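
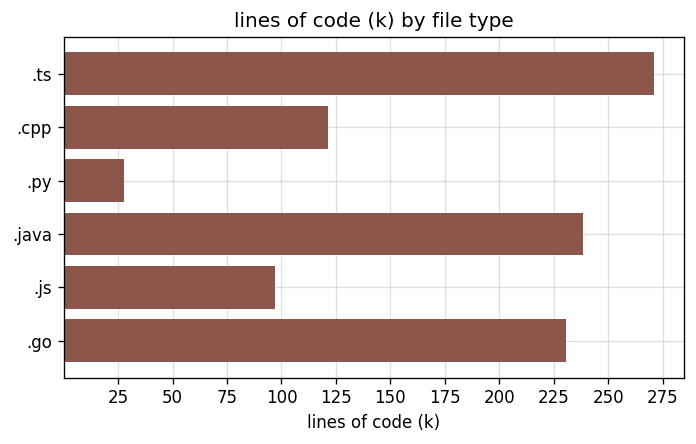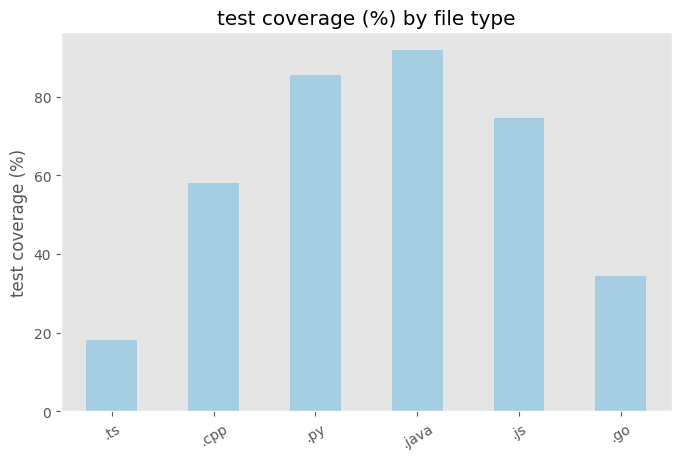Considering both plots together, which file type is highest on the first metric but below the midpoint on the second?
.ts

Chart 2 median test coverage (%) ≈ 70; below-median file types: .ts, .cpp, .go. Among those, .ts has the highest lines of code (k) (≈ 275).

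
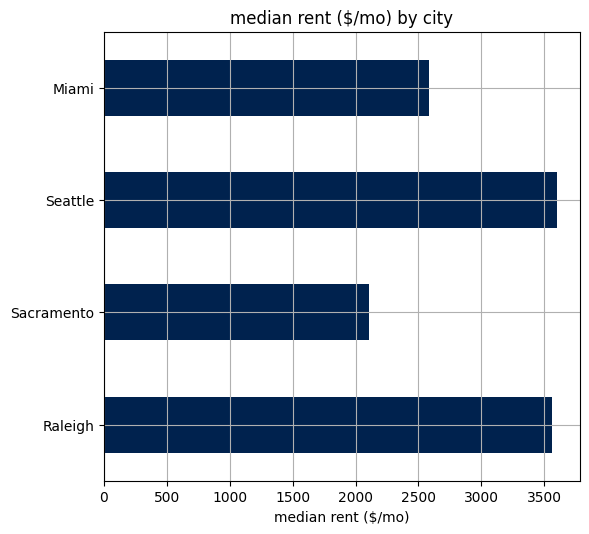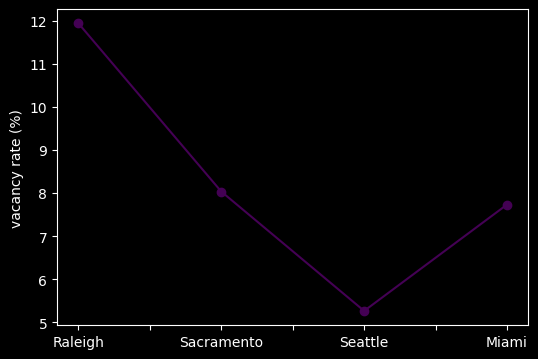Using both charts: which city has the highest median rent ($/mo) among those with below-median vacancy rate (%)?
Seattle

Chart 2 median vacancy rate (%) ≈ 8; below-median cities: Seattle, Miami. Among those, Seattle has the highest median rent ($/mo) (≈ 3500).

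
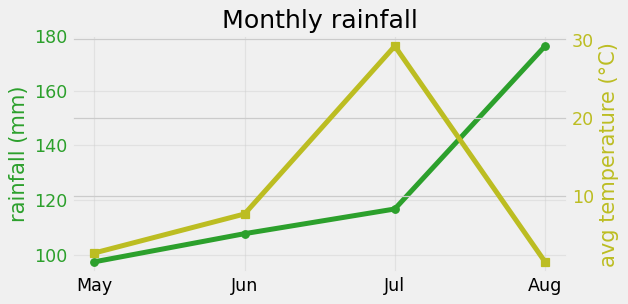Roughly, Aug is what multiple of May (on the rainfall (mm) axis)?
Aug ≈ 180, May ≈ 100; 180/100 ≈ 1.8.

≈ 1.8×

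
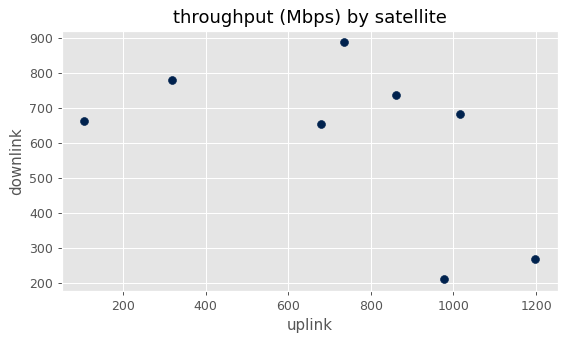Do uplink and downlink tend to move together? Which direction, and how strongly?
negative, moderate

Points are negatively correlated; moderate (|r| ≈ 0.5).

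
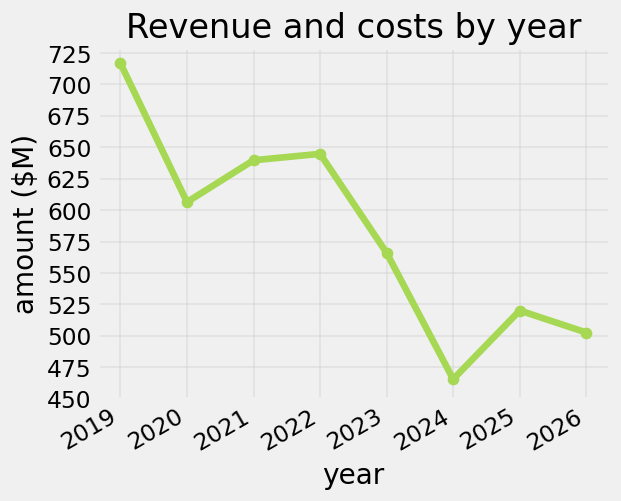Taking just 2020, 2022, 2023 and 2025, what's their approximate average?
(600 + 650 + 575 + 525) / 4 ≈ 588.

≈ 588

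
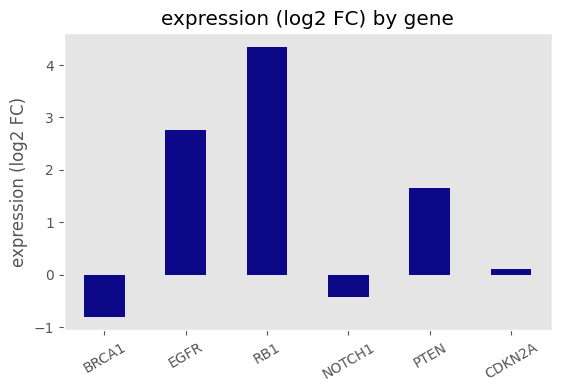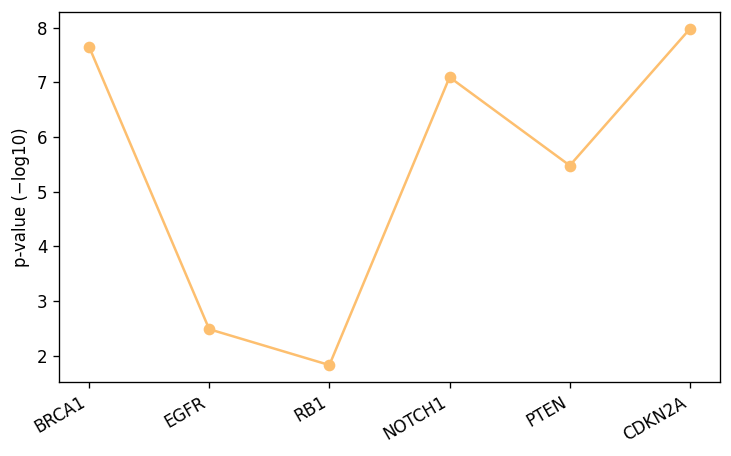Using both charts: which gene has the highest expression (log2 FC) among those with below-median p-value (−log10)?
Chart 2 median p-value (−log10) ≈ 6; below-median genes: EGFR, RB1, PTEN. Among those, RB1 has the highest expression (log2 FC) (≈ 4.5).

RB1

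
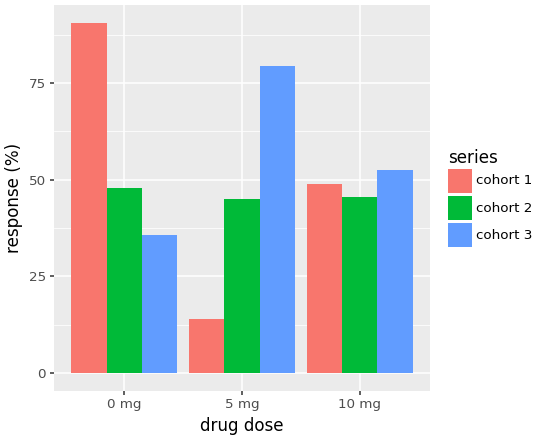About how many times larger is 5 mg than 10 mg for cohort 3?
≈ 1.6×

5 mg ≈ 80, 10 mg ≈ 50; 80/50 ≈ 1.6.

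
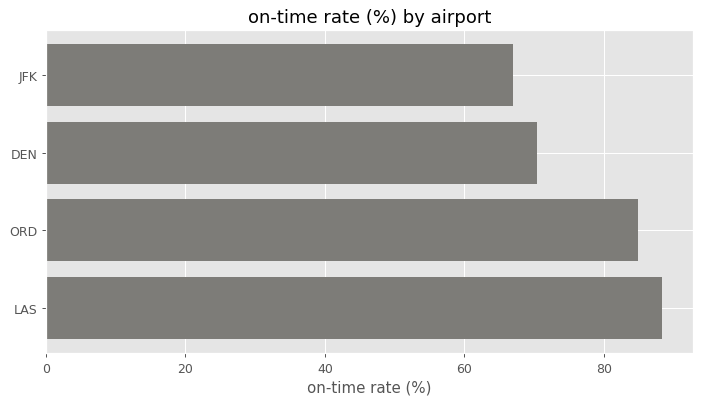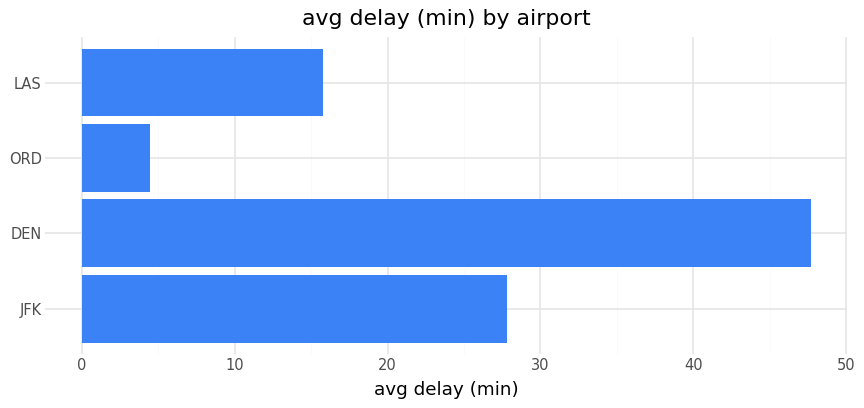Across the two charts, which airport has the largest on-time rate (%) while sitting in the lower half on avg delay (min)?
Chart 2 median avg delay (min) ≈ 20; below-median airports: ORD, LAS. Among those, LAS has the highest on-time rate (%) (≈ 90).

LAS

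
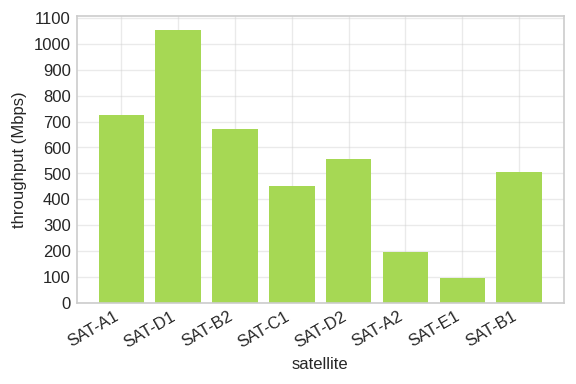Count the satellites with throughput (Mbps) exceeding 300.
Above 300: SAT-A1, SAT-D1, SAT-B2, SAT-C1, SAT-D2, SAT-B1.

6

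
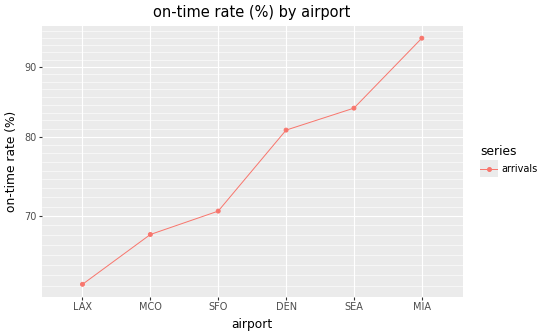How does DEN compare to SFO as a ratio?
DEN ≈ 80, SFO ≈ 70; 80/70 ≈ 1.14.

≈ 1.14×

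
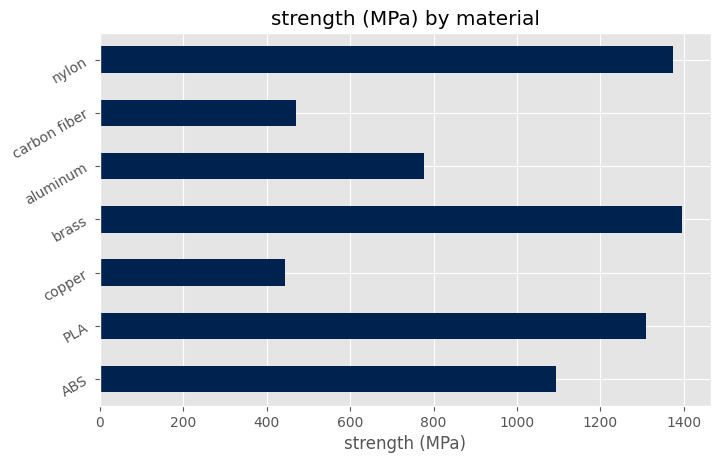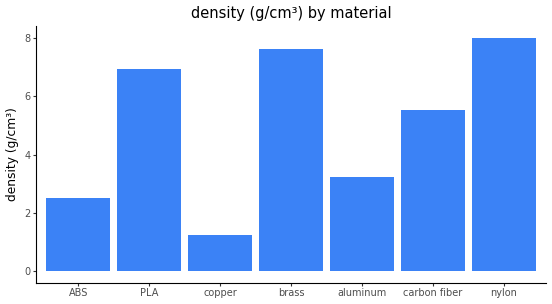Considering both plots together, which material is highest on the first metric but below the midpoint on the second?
ABS

Chart 2 median density (g/cm³) ≈ 6; below-median materials: ABS, copper, aluminum. Among those, ABS has the highest strength (MPa) (≈ 1000).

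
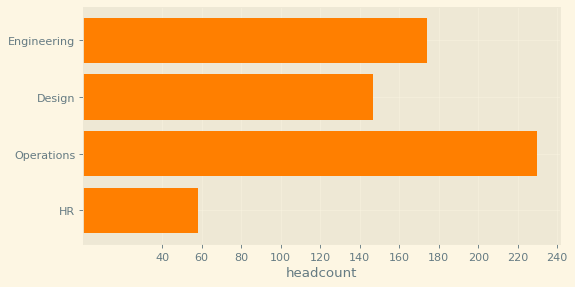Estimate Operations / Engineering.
Operations ≈ 240, Engineering ≈ 180; 240/180 ≈ 1.33.

≈ 1.33×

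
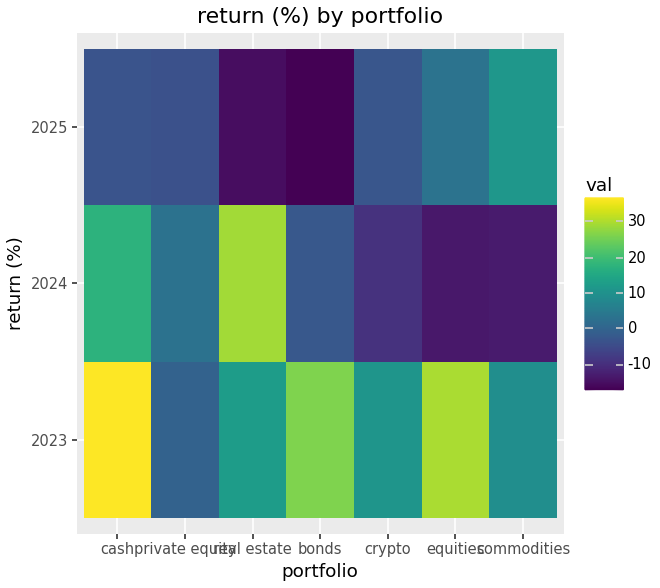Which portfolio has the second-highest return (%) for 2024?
cash

Top 3 for 2024: real estate ≈ 30, cash ≈ 15, private equity ≈ 5.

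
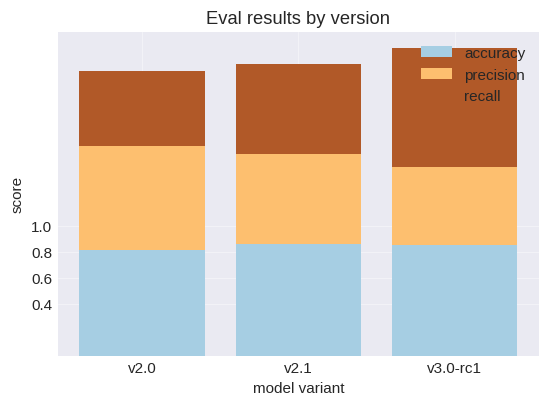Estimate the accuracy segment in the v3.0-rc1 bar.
accuracy top ≈ 0.8, bottom ≈ 0.0; segment ≈ 0.8.

≈ 0.8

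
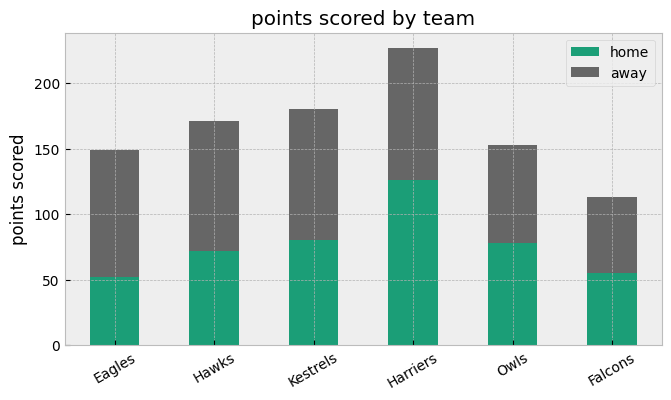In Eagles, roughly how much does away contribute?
away top ≈ 140, bottom ≈ 60; segment ≈ 80.

≈ 80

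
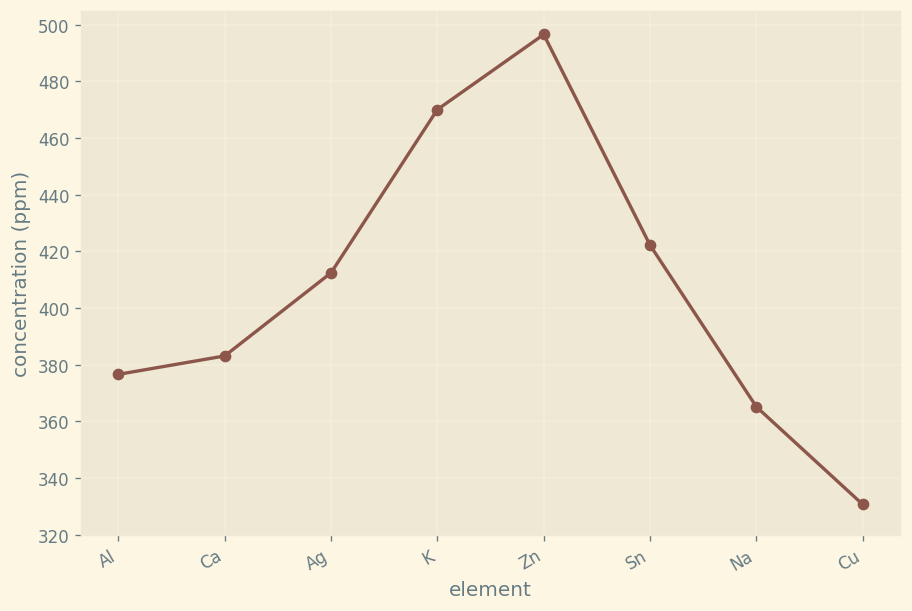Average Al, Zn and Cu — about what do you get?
≈ 407

(380 + 500 + 340) / 3 ≈ 407.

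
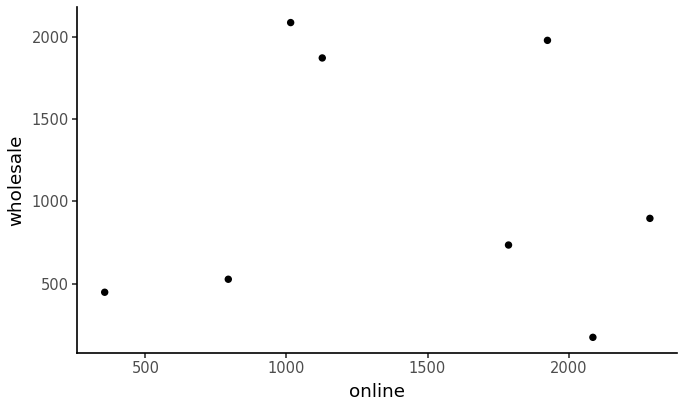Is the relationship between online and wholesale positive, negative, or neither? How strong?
no clear correlation

Points are roughly uncorrelated; weak (|r| ≈ 0.0).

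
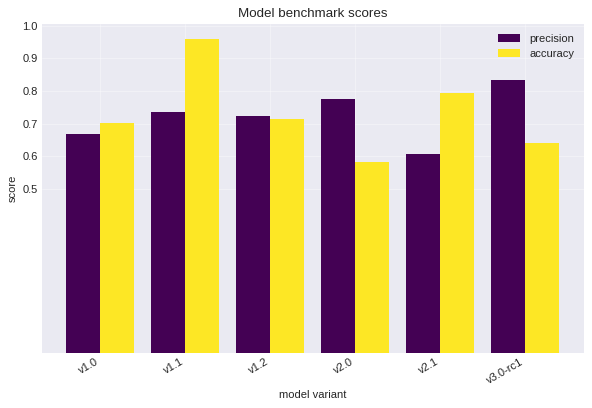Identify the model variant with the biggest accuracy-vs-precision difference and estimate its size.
v1.1, ≈ 0.3

v1.1: accuracy ≈ 1.0, precision ≈ 0.7 → gap ≈ 0.3. Next-largest (v3.0-rc1) is only ≈ 0.2.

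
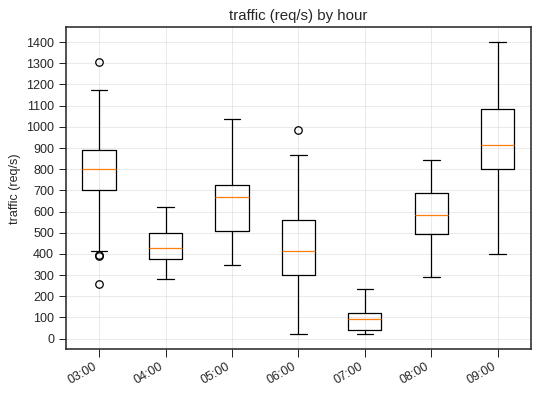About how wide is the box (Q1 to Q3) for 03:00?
Q3 ≈ 900, Q1 ≈ 700; IQR ≈ 200.

≈ 200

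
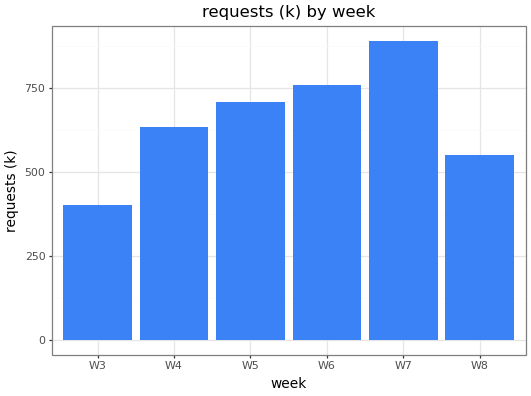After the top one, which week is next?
Top 3: W7 ≈ 900, W6 ≈ 800, W5 ≈ 700.

W6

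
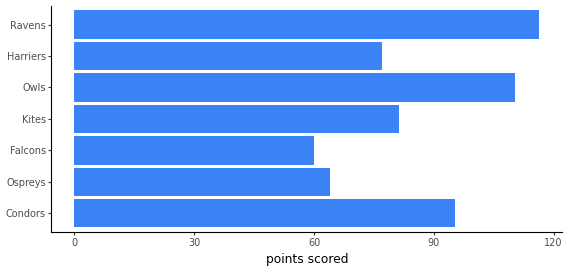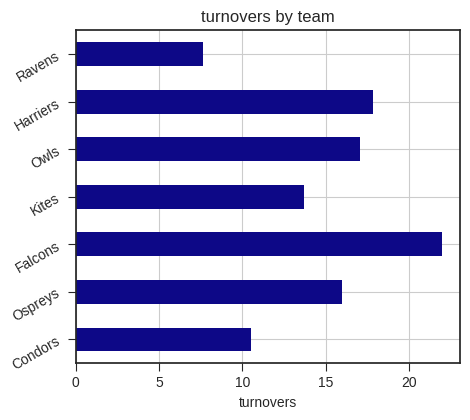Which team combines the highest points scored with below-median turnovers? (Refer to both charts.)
Chart 2 median turnovers ≈ 15; below-median teams: Condors, Kites, Ravens. Among those, Ravens has the highest points scored (≈ 120).

Ravens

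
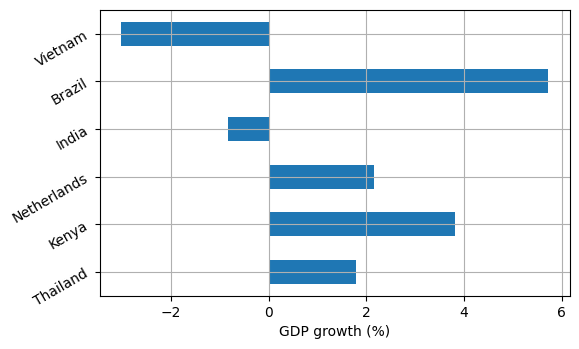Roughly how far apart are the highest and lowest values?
Max Brazil ≈ 6, min Vietnam ≈ -3; range ≈ 9.

≈ 9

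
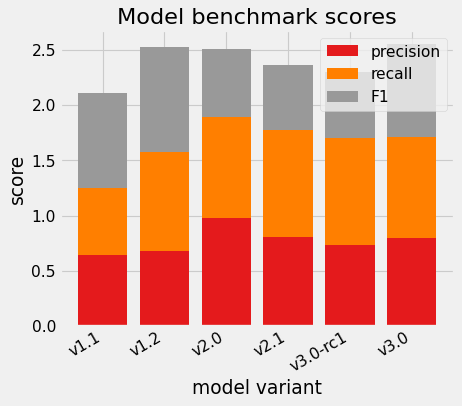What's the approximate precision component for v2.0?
precision top ≈ 1.0, bottom ≈ 0.0; segment ≈ 1.0.

≈ 1.0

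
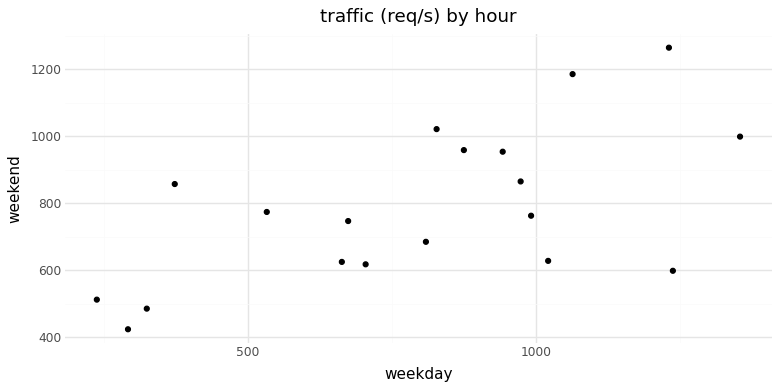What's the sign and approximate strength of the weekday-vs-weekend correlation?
positive, moderate

Points are positively correlated; moderate (|r| ≈ 0.6).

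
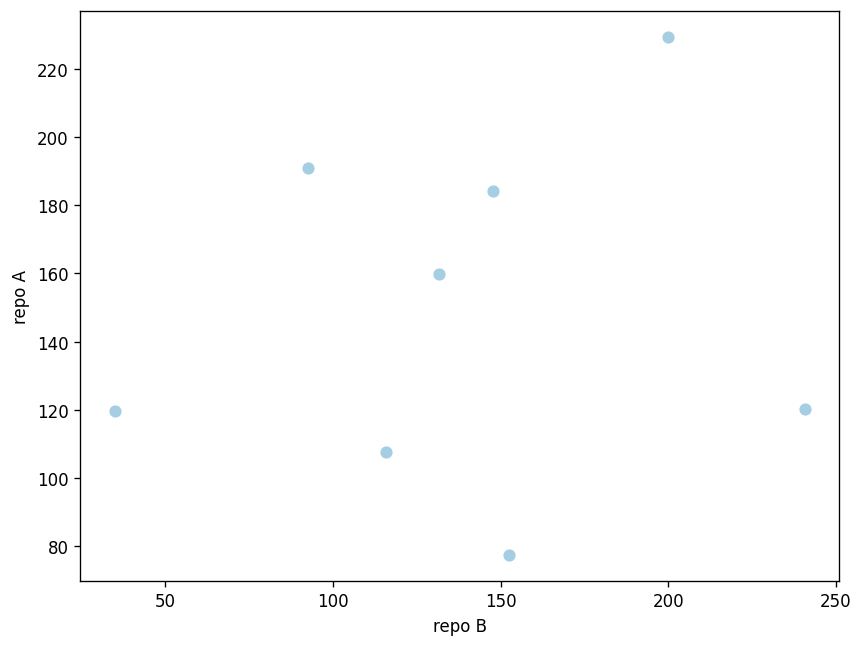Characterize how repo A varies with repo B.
Points are roughly uncorrelated; weak (|r| ≈ 0.1).

no clear correlation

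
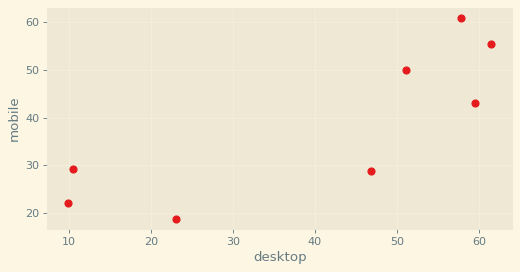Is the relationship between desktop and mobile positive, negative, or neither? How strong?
Points are positively correlated; strong (|r| ≈ 0.8).

positive, strong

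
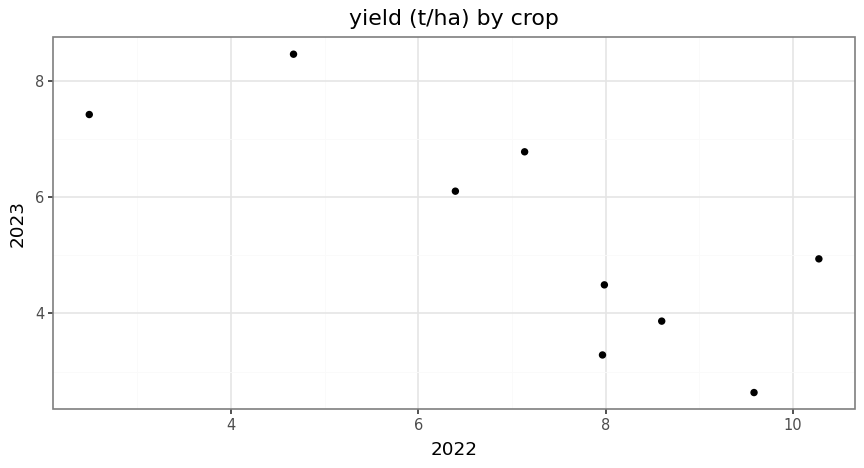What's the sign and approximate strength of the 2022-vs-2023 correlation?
negative, strong

Points are negatively correlated; strong (|r| ≈ 0.8).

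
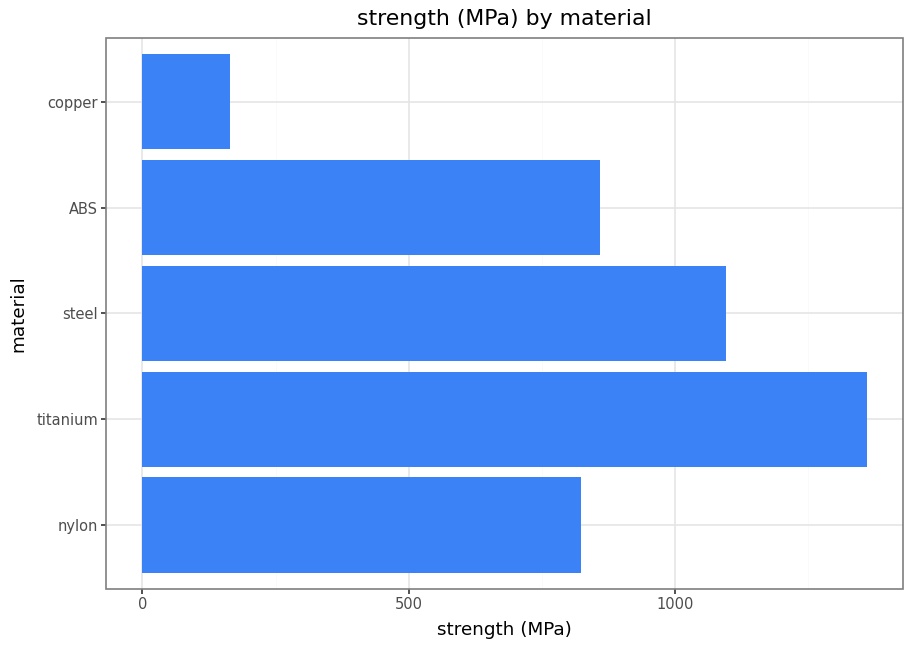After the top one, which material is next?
Top 3: titanium ≈ 1400, steel ≈ 1000, ABS ≈ 800.

steel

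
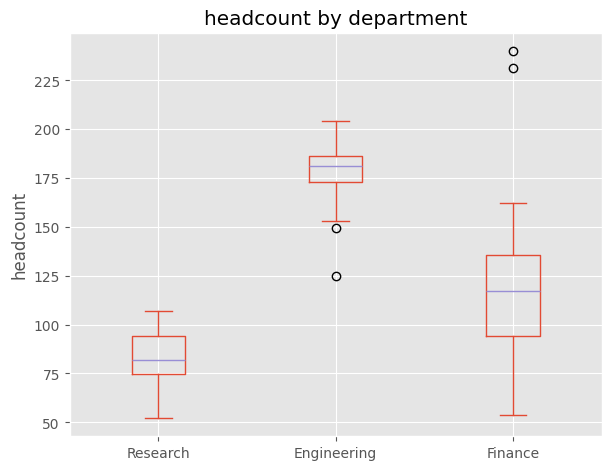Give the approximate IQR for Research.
Q3 ≈ 90, Q1 ≈ 70; IQR ≈ 20.

≈ 20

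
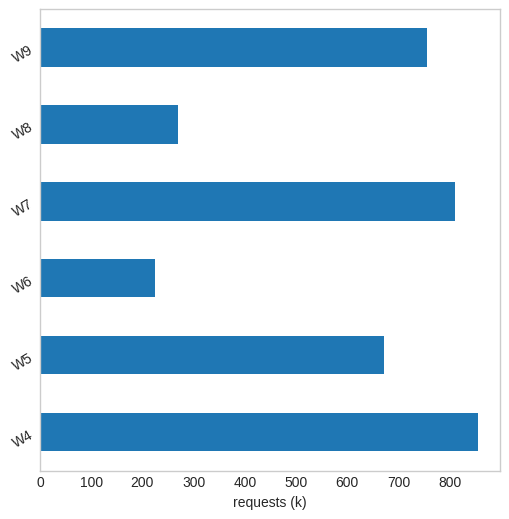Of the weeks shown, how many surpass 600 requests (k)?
4

Above 600: W4, W5, W7, W9.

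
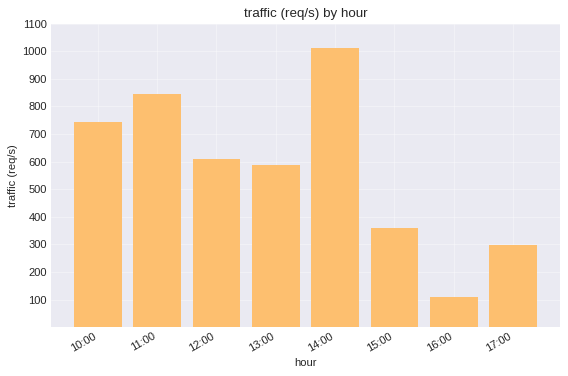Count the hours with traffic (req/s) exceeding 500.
Above 500: 10:00, 11:00, 12:00, 13:00, 14:00.

5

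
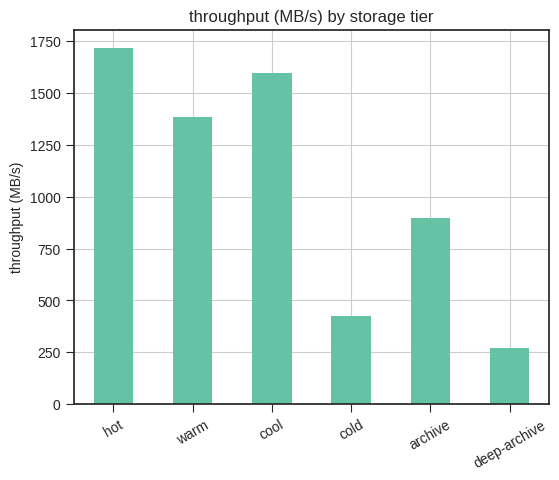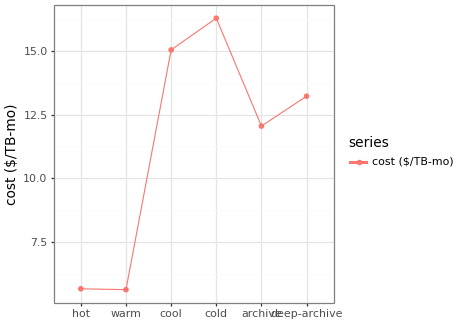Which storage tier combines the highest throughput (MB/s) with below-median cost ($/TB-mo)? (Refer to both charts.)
hot

Chart 2 median cost ($/TB-mo) ≈ 12; below-median storage tiers: hot, warm, archive. Among those, hot has the highest throughput (MB/s) (≈ 1800).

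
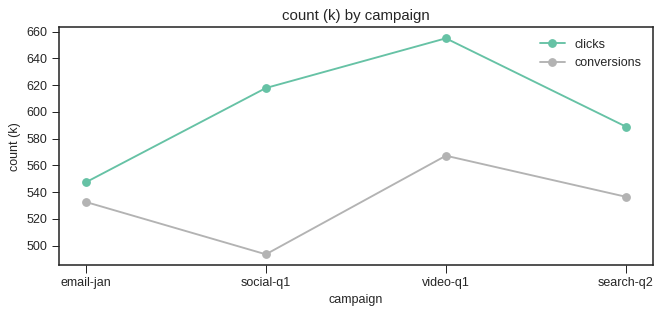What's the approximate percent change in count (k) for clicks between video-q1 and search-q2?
video-q1 ≈ 660, search-q2 ≈ 580; (580 − 660) / 660 ≈ -12.1%.

≈ -12.1%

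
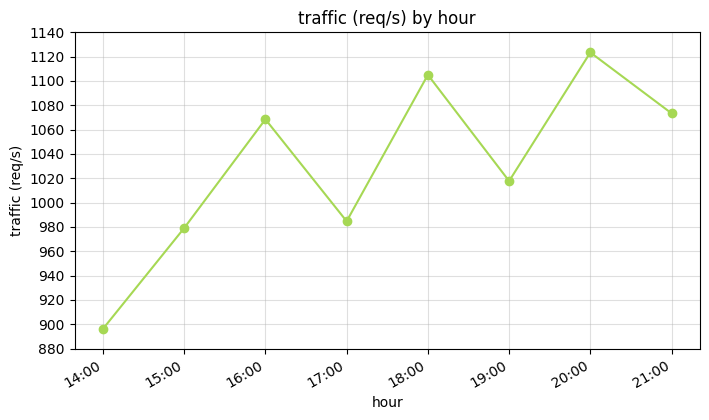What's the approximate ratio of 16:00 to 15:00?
16:00 ≈ 1060, 15:00 ≈ 980; 1060/980 ≈ 1.08.

≈ 1.08×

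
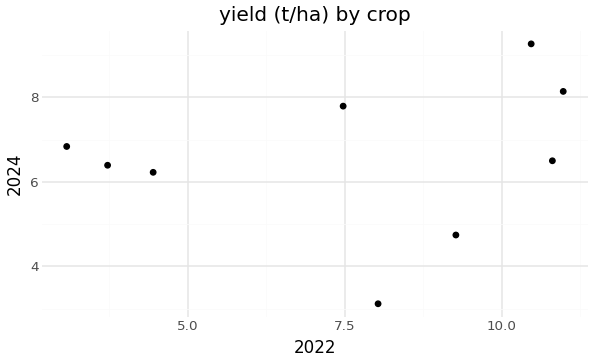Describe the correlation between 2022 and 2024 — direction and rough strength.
Points are roughly uncorrelated; weak (|r| ≈ 0.2).

no clear correlation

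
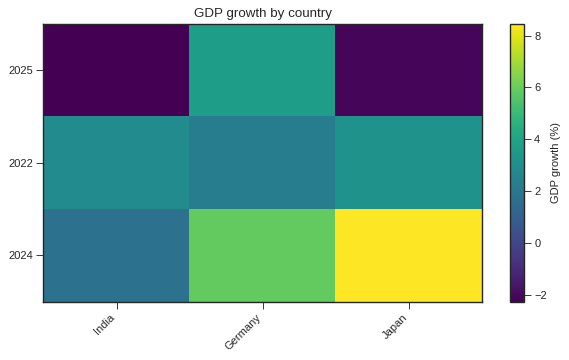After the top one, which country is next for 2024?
Top 3 for 2024: Japan ≈ 8, Germany ≈ 6, India ≈ 2.

Germany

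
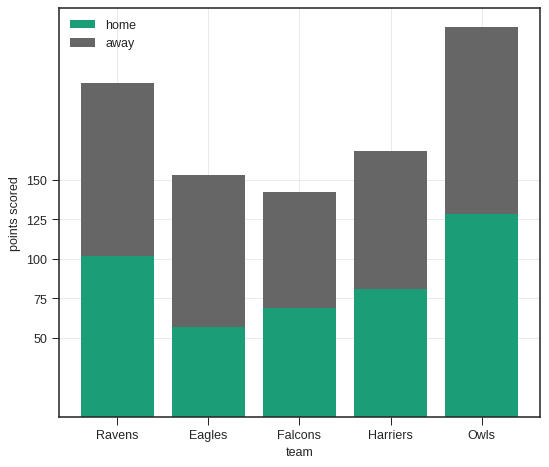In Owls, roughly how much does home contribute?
≈ 125

home top ≈ 125, bottom ≈ 0; segment ≈ 125.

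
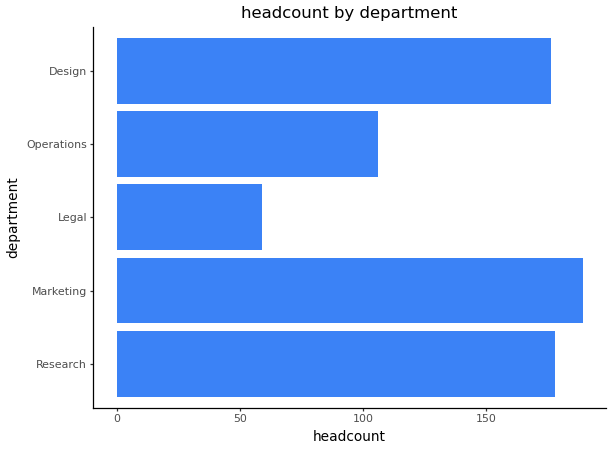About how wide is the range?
Max Marketing ≈ 180, min Legal ≈ 60; range ≈ 120.

≈ 120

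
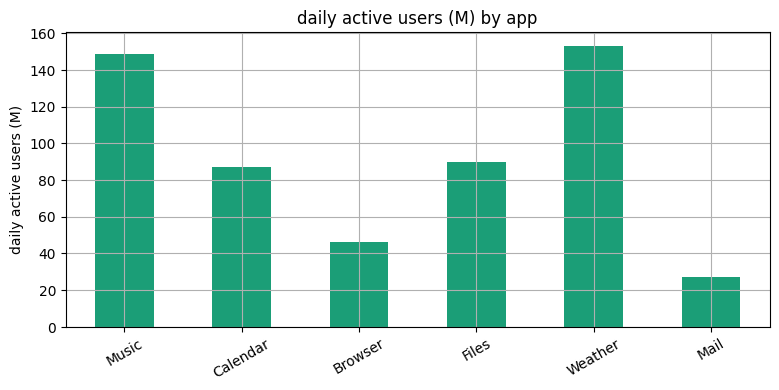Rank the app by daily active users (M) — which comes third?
Top 4: Weather ≈ 160, Music ≈ 140, Files ≈ 100, Calendar ≈ 80.

Files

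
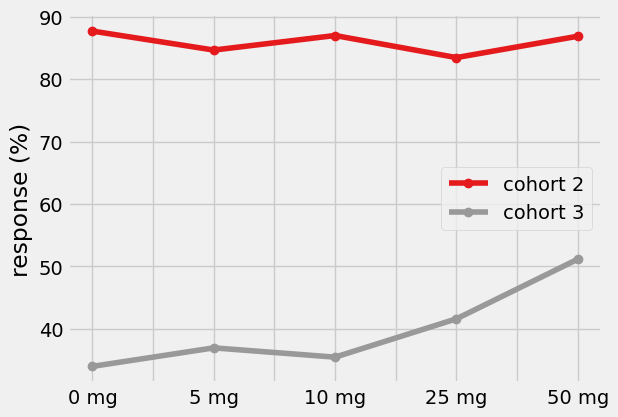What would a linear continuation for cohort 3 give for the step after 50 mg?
Last three: 35, 40, 50 → slope ≈ 7.5/step → next ≈ 57.5.

≈ 57.5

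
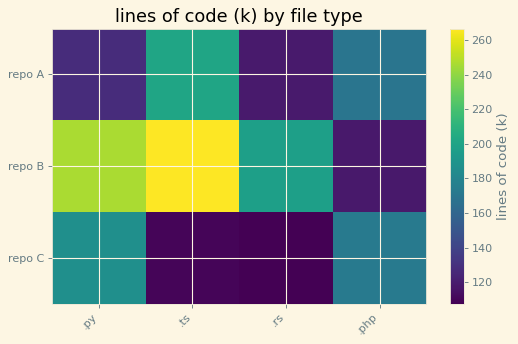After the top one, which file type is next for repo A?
Top 3 for repo A: .ts ≈ 200, .php ≈ 160, .py ≈ 120.

.php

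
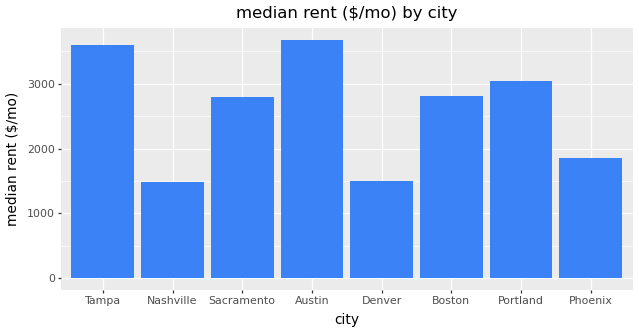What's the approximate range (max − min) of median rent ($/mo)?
≈ 2000

Max Austin ≈ 3500, min Nashville ≈ 1500; range ≈ 2000.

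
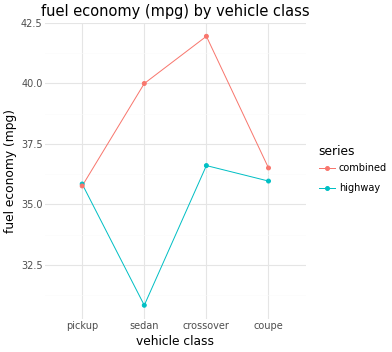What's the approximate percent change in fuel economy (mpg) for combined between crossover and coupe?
≈ -11.9%

crossover ≈ 42, coupe ≈ 37; (37 − 42) / 42 ≈ -11.9%.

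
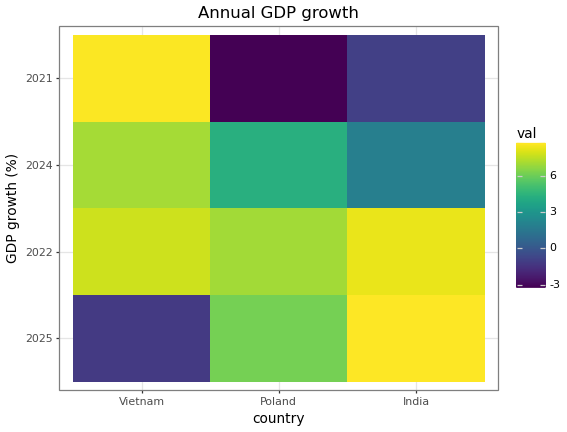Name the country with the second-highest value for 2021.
India

Top 3 for 2021: Vietnam ≈ 9, India ≈ -1, Poland ≈ -3.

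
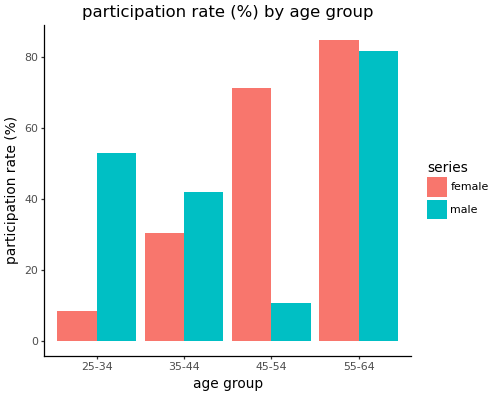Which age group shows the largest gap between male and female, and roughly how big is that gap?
45-54, ≈ 60 %

45-54: male ≈ 10, female ≈ 70 → gap ≈ 60. Next-largest (25-34) is only ≈ 40.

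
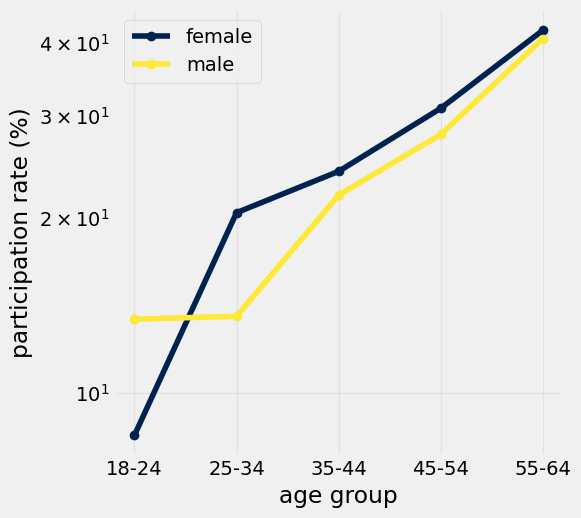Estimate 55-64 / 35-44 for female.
≈ 1.6×

55-64 ≈ 40, 35-44 ≈ 25; 40/25 ≈ 1.6.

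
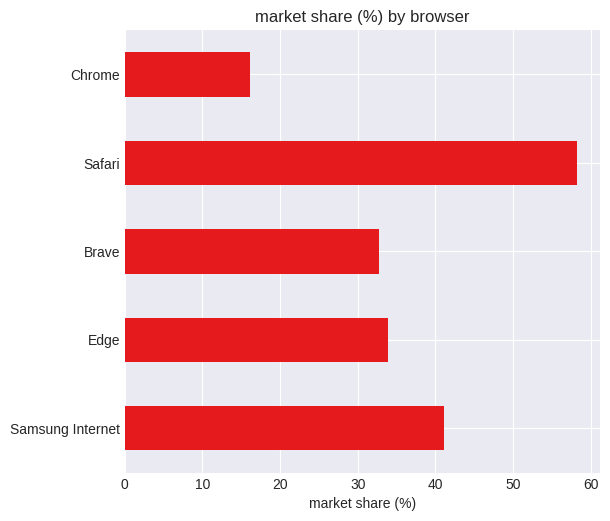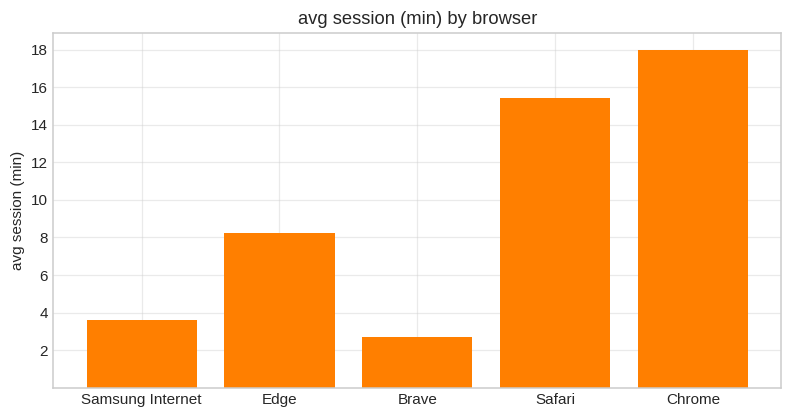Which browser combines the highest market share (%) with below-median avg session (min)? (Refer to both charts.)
Chart 2 median avg session (min) ≈ 8; below-median browsers: Samsung Internet, Brave. Among those, Samsung Internet has the highest market share (%) (≈ 40).

Samsung Internet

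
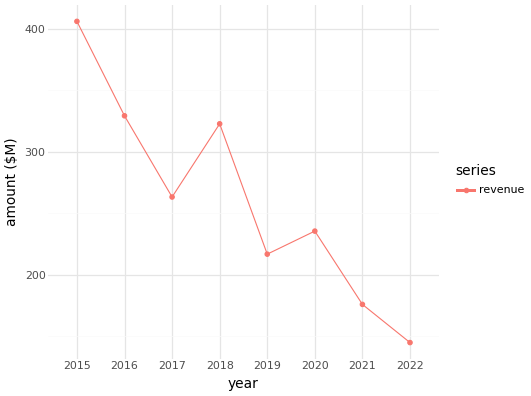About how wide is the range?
Max 2015 ≈ 400, min 2022 ≈ 150; range ≈ 250.

≈ 250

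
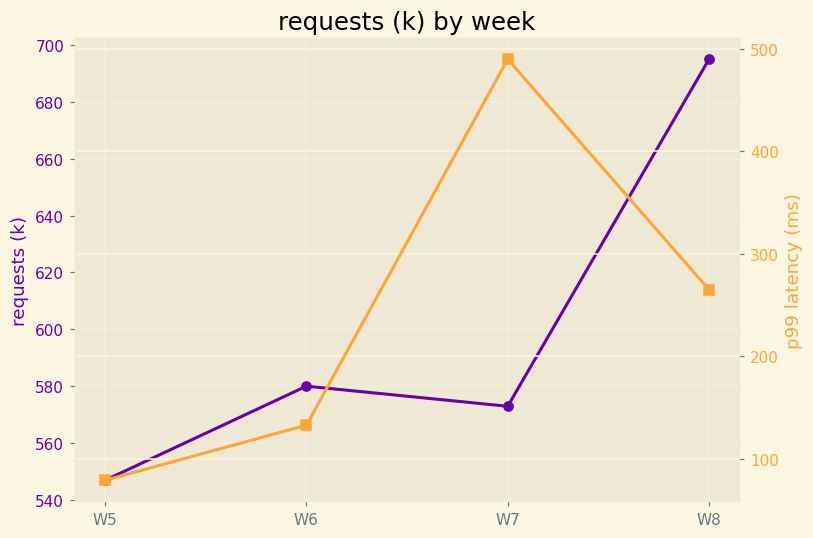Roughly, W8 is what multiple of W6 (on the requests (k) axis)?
W8 ≈ 700, W6 ≈ 580; 700/580 ≈ 1.21.

≈ 1.21×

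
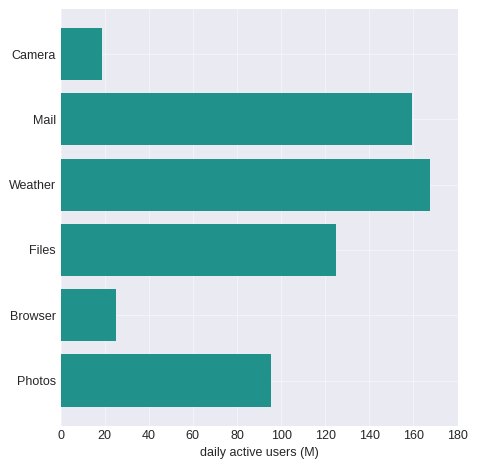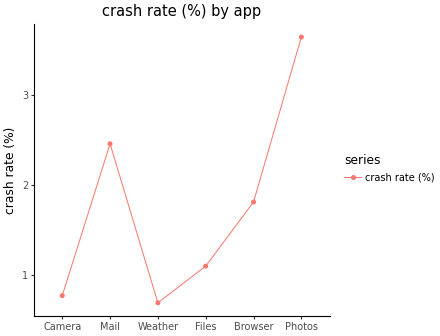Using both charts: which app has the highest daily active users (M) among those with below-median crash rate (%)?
Chart 2 median crash rate (%) ≈ 1.5; below-median apps: Camera, Weather, Files. Among those, Weather has the highest daily active users (M) (≈ 160).

Weather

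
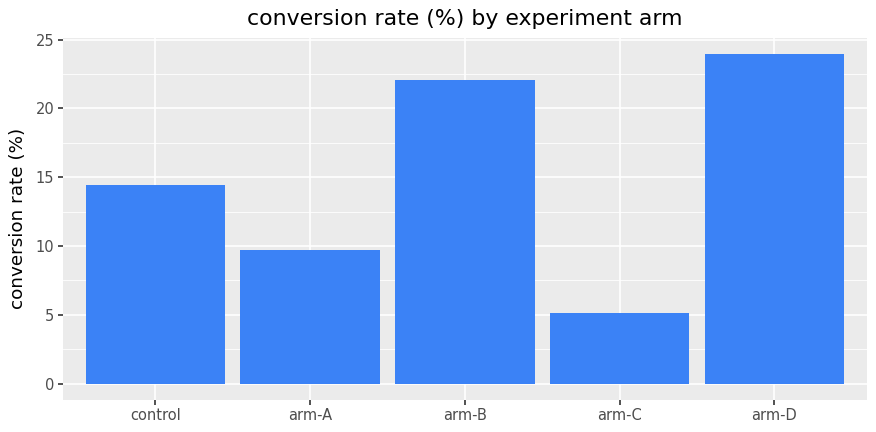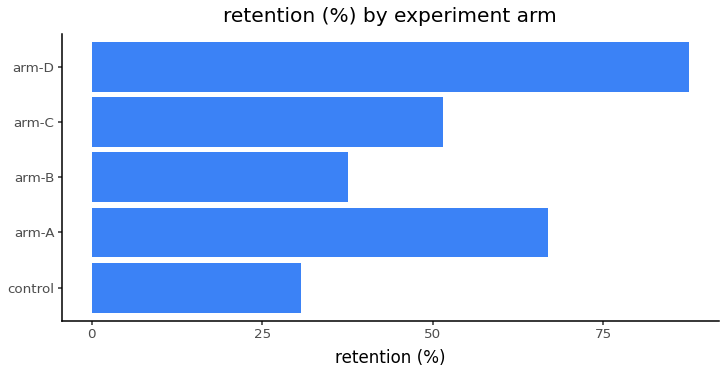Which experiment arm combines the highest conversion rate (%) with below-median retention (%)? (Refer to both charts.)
arm-B

Chart 2 median retention (%) ≈ 50; below-median experiment arms: control, arm-B. Among those, arm-B has the highest conversion rate (%) (≈ 20).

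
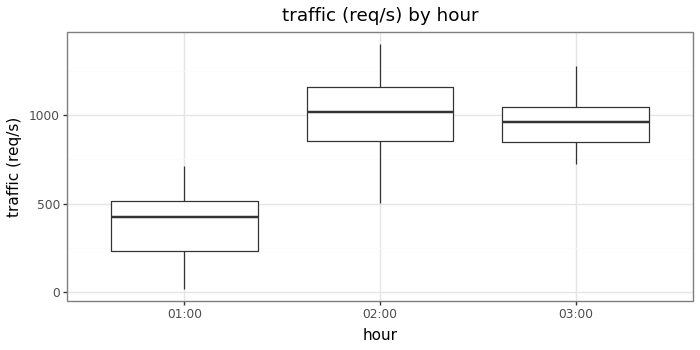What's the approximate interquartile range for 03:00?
Q3 ≈ 1050, Q1 ≈ 850; IQR ≈ 200.

≈ 200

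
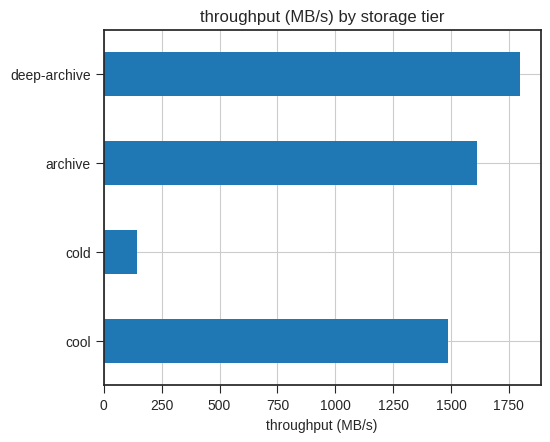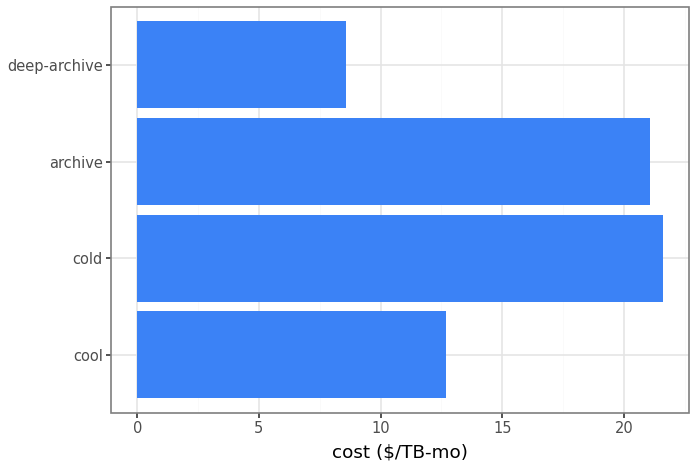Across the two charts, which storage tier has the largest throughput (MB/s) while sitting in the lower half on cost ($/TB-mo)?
Chart 2 median cost ($/TB-mo) ≈ 16; below-median storage tiers: cool, deep-archive. Among those, deep-archive has the highest throughput (MB/s) (≈ 1800).

deep-archive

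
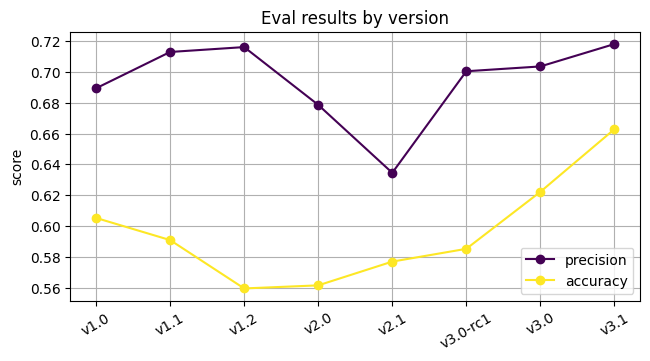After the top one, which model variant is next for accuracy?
Top 3 for accuracy: v3.1 ≈ 0.66, v3.0 ≈ 0.62, v1.0 ≈ 0.60.

v3.0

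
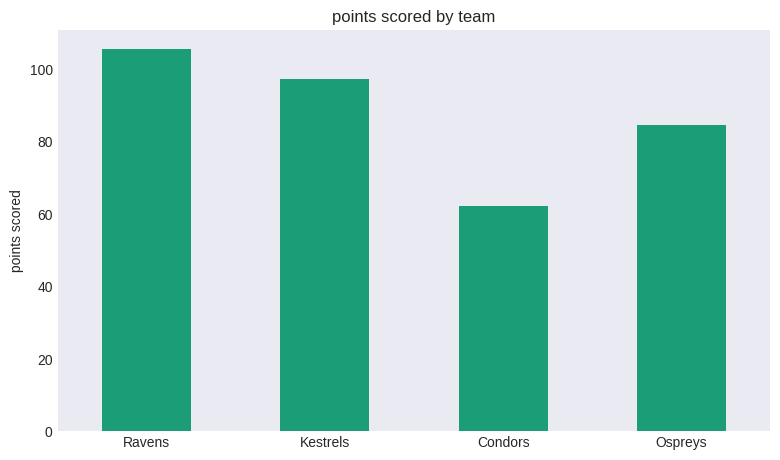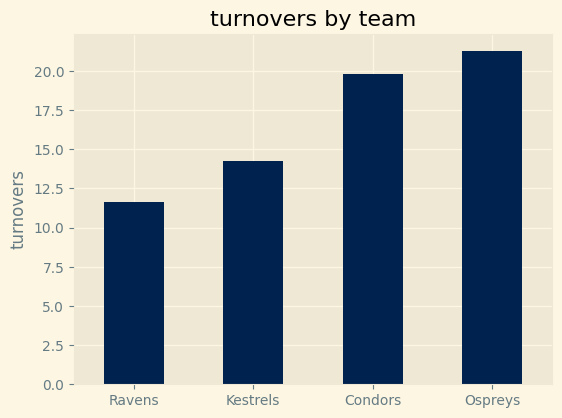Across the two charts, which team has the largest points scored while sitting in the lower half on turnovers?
Ravens

Chart 2 median turnovers ≈ 18; below-median teams: Ravens, Kestrels. Among those, Ravens has the highest points scored (≈ 110).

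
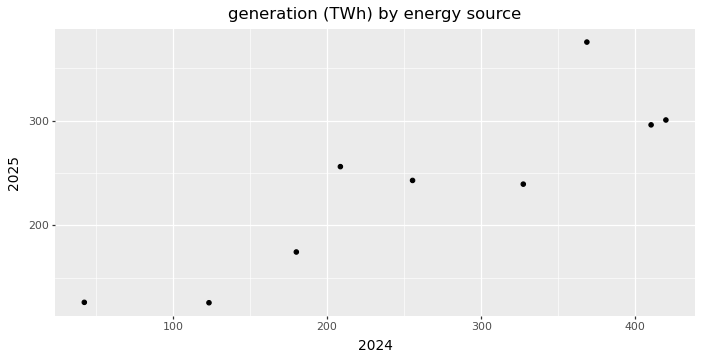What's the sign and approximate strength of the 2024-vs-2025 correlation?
Points are positively correlated; strong (|r| ≈ 0.9).

positive, strong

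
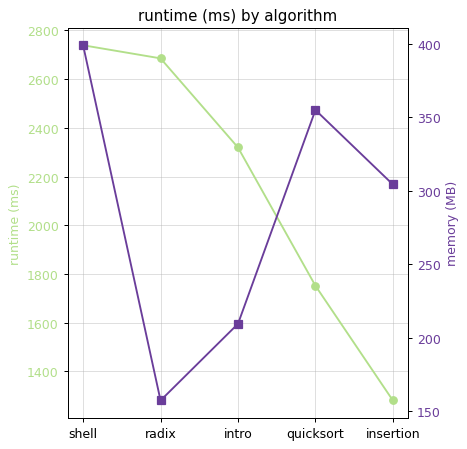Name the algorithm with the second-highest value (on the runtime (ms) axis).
radix

Top 3 (on the runtime (ms) axis): shell ≈ 2800, radix ≈ 2600, intro ≈ 2400.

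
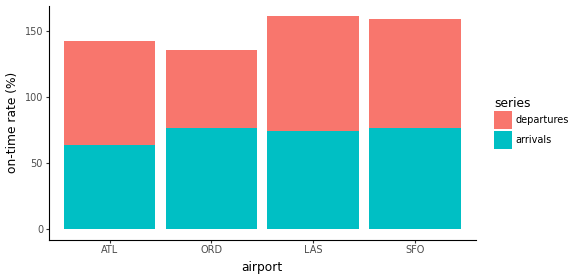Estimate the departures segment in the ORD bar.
departures top ≈ 140, bottom ≈ 80; segment ≈ 60.

≈ 60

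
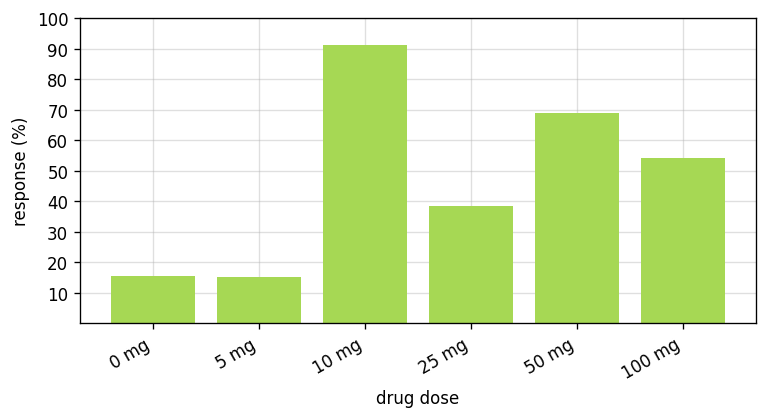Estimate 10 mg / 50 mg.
10 mg ≈ 90, 50 mg ≈ 70; 90/70 ≈ 1.29.

≈ 1.29×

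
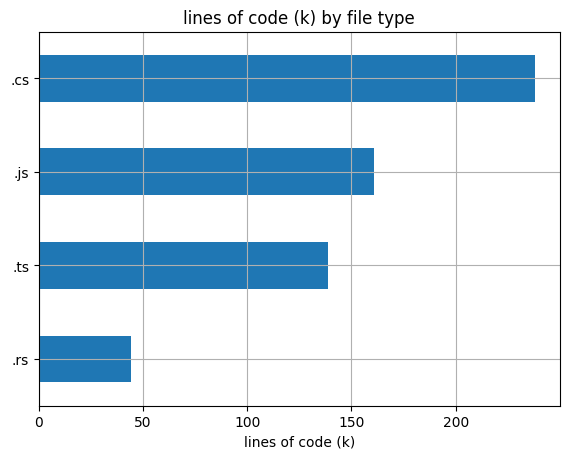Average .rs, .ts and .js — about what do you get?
≈ 113

(40 + 140 + 160) / 3 ≈ 113.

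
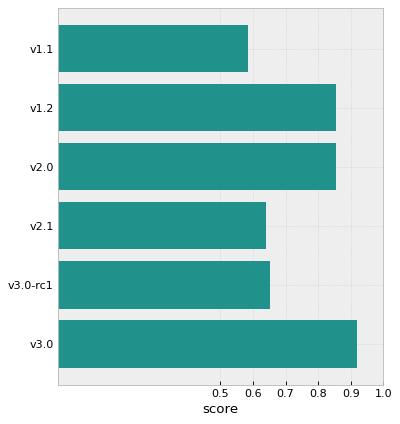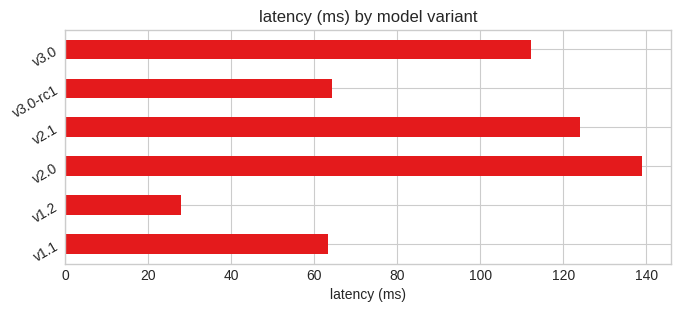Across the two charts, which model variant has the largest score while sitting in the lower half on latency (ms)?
v1.2

Chart 2 median latency (ms) ≈ 80; below-median model variants: v1.1, v1.2, v3.0-rc1. Among those, v1.2 has the highest score (≈ 0.9).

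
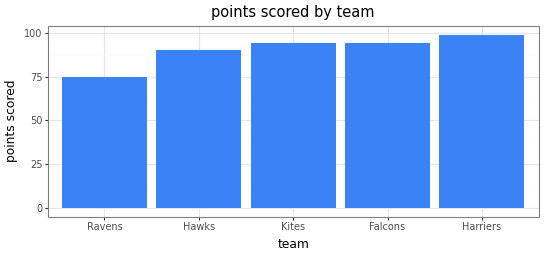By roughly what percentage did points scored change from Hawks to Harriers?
Hawks ≈ 90, Harriers ≈ 100; (100 − 90) / 90 ≈ +11.1%.

≈ +11.1%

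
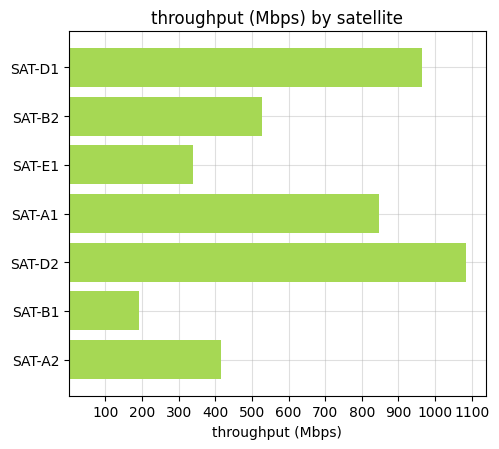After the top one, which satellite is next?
Top 3: SAT-D2 ≈ 1100, SAT-D1 ≈ 1000, SAT-A1 ≈ 800.

SAT-D1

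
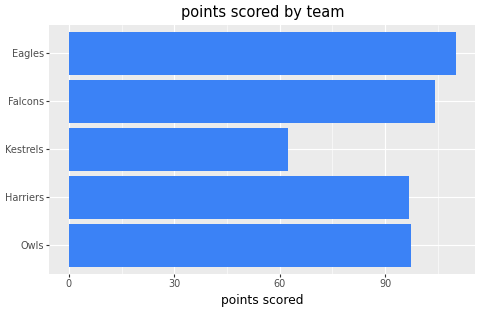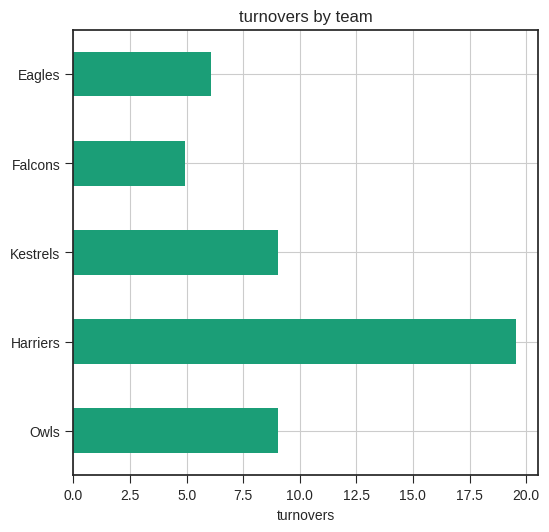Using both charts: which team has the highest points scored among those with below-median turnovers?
Chart 2 median turnovers ≈ 10; below-median teams: Falcons, Eagles. Among those, Eagles has the highest points scored (≈ 120).

Eagles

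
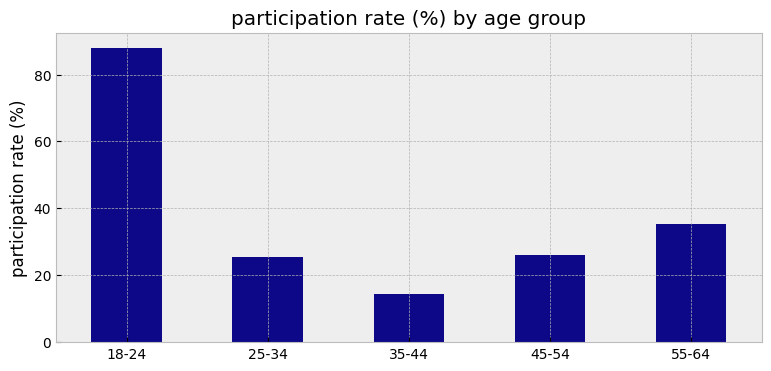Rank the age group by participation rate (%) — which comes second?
Top 3: 18-24 ≈ 90, 55-64 ≈ 40, 45-54 ≈ 30.

55-64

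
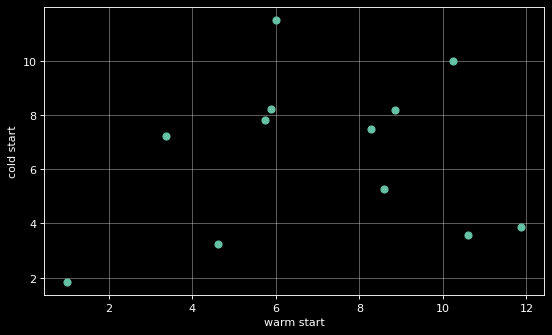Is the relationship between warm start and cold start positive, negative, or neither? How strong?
Points are roughly uncorrelated; weak (|r| ≈ 0.1).

no clear correlation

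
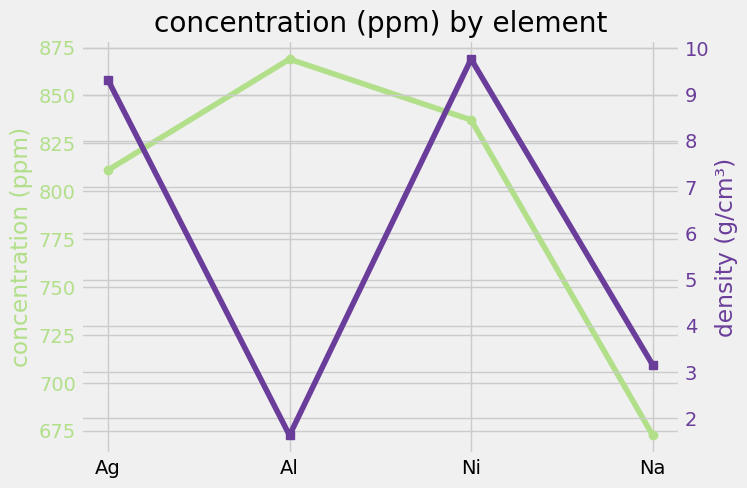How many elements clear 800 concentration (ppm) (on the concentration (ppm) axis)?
3

Above 800: Ag, Al, Ni.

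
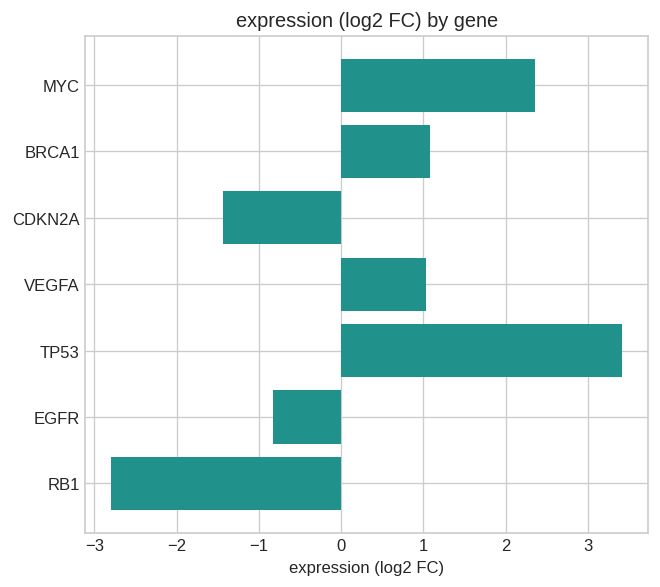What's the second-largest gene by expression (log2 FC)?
MYC

Top 3: TP53 ≈ 3, MYC ≈ 2, BRCA1 ≈ 1.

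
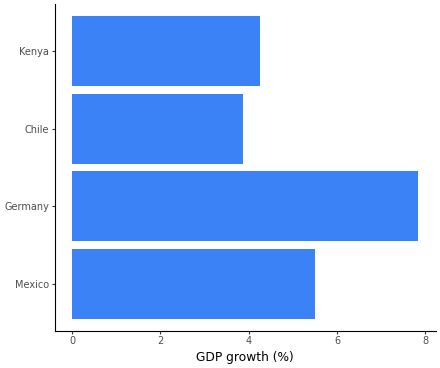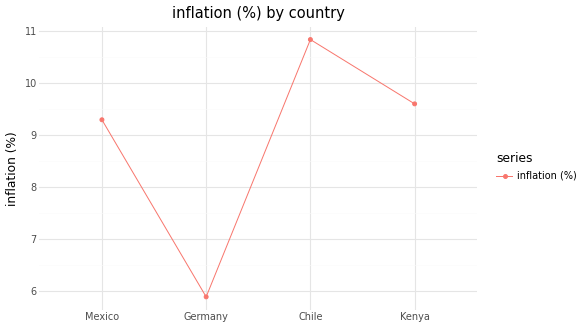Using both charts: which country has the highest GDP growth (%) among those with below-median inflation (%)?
Germany

Chart 2 median inflation (%) ≈ 9; below-median countries: Mexico, Germany. Among those, Germany has the highest GDP growth (%) (≈ 8).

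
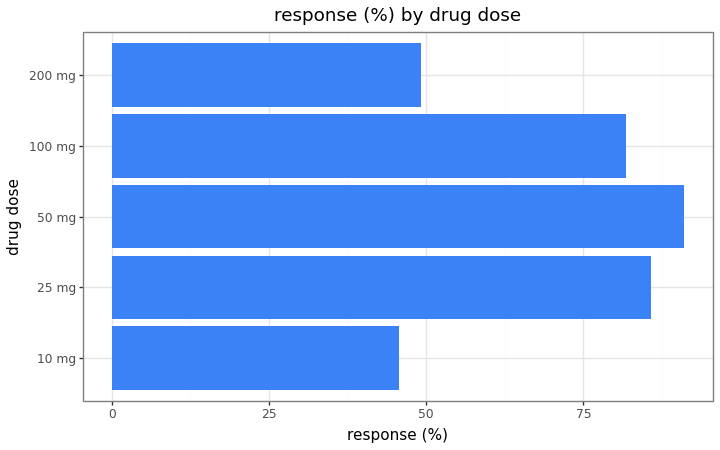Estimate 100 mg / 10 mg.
≈ 1.6×

100 mg ≈ 80, 10 mg ≈ 50; 80/50 ≈ 1.6.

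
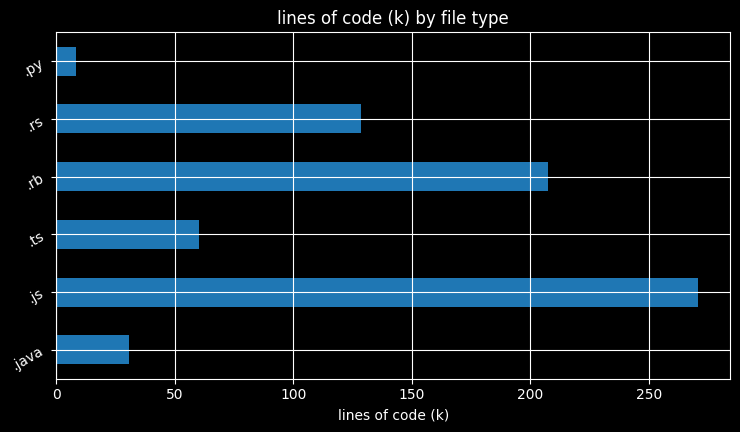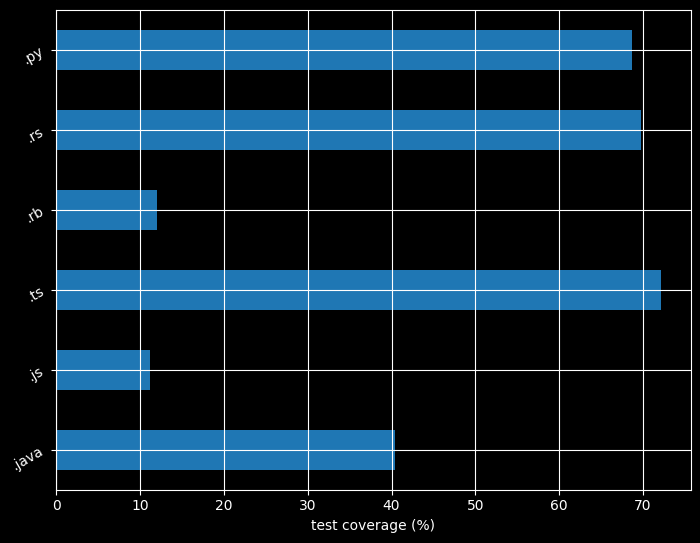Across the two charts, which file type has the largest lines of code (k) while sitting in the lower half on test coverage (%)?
.js

Chart 2 median test coverage (%) ≈ 50; below-median file types: .java, .js, .rb. Among those, .js has the highest lines of code (k) (≈ 275).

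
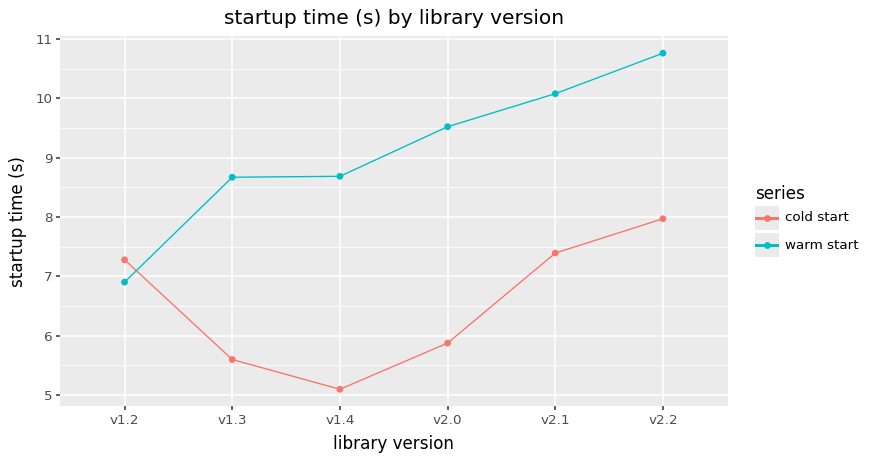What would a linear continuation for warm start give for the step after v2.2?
≈ 11.75

Last three: 9.5, 10.0, 11.0 → slope ≈ 0.75/step → next ≈ 11.75.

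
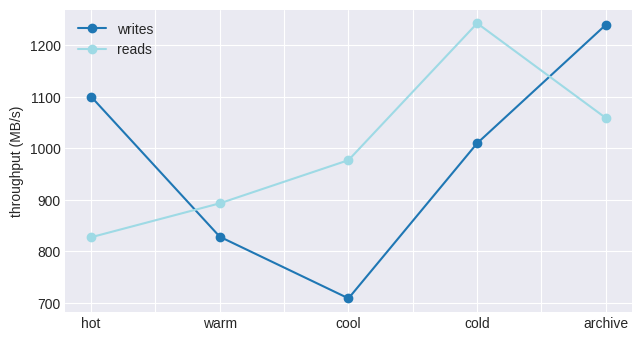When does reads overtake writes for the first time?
warm

hot: reads ≈ 850 vs writes ≈ 1100 (not yet); warm: reads ≈ 900 vs writes ≈ 850 (first crossover).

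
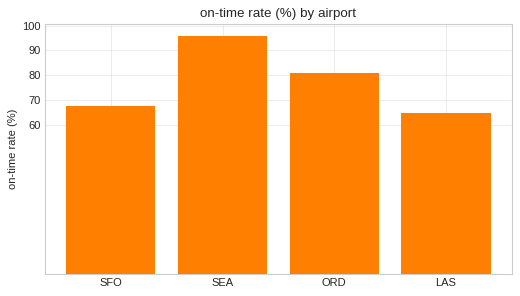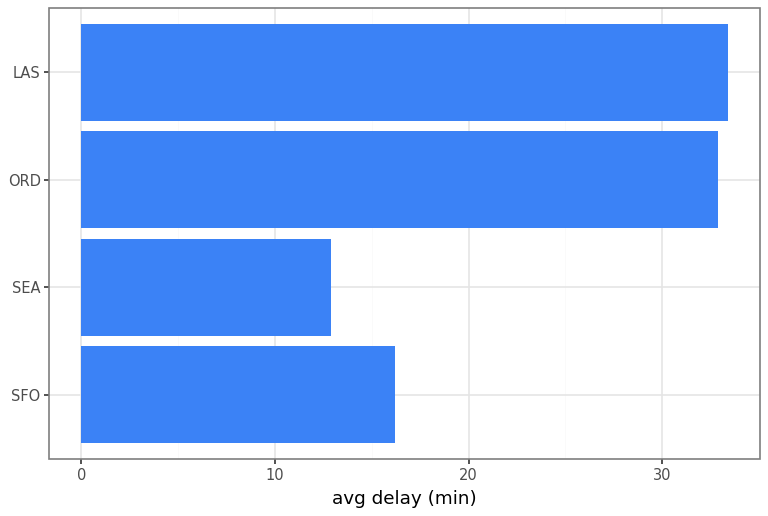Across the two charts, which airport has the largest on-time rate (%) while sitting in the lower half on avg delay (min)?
SEA

Chart 2 median avg delay (min) ≈ 25; below-median airports: SFO, SEA. Among those, SEA has the highest on-time rate (%) (≈ 100).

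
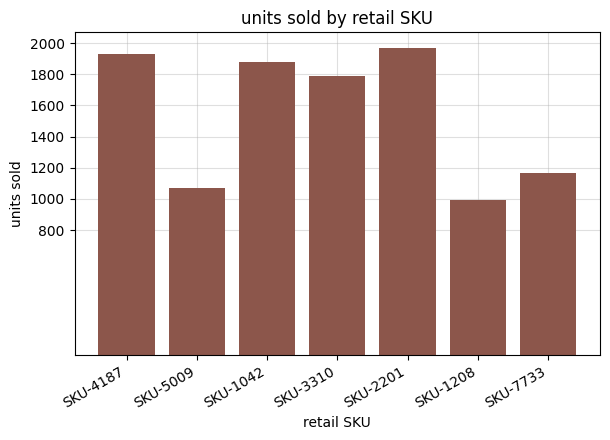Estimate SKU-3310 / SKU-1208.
≈ 1.8×

SKU-3310 ≈ 1800, SKU-1208 ≈ 1000; 1800/1000 ≈ 1.8.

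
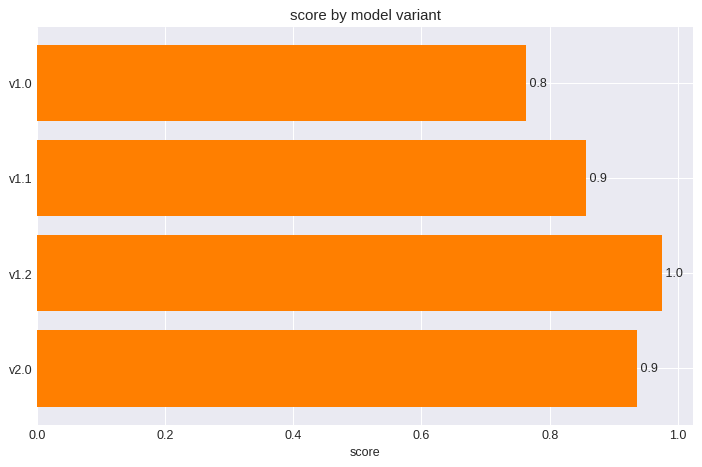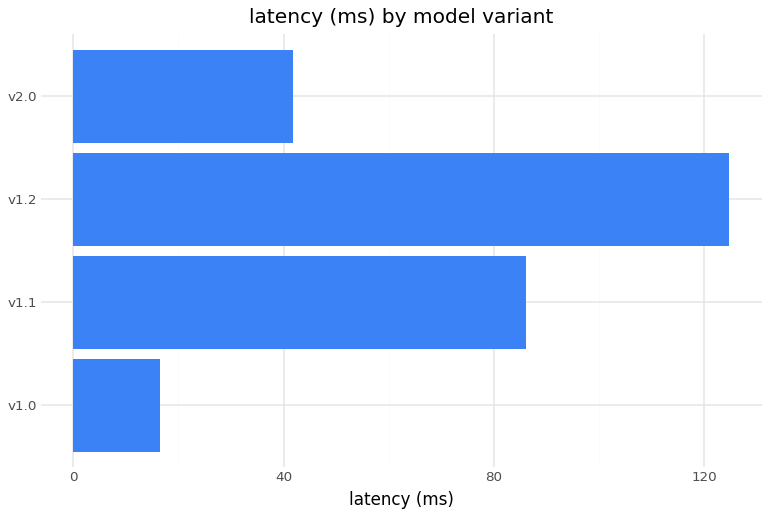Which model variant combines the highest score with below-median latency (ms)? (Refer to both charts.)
v2.0

Chart 2 median latency (ms) ≈ 60; below-median model variants: v1.0, v2.0. Among those, v2.0 has the highest score (≈ 0.9).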